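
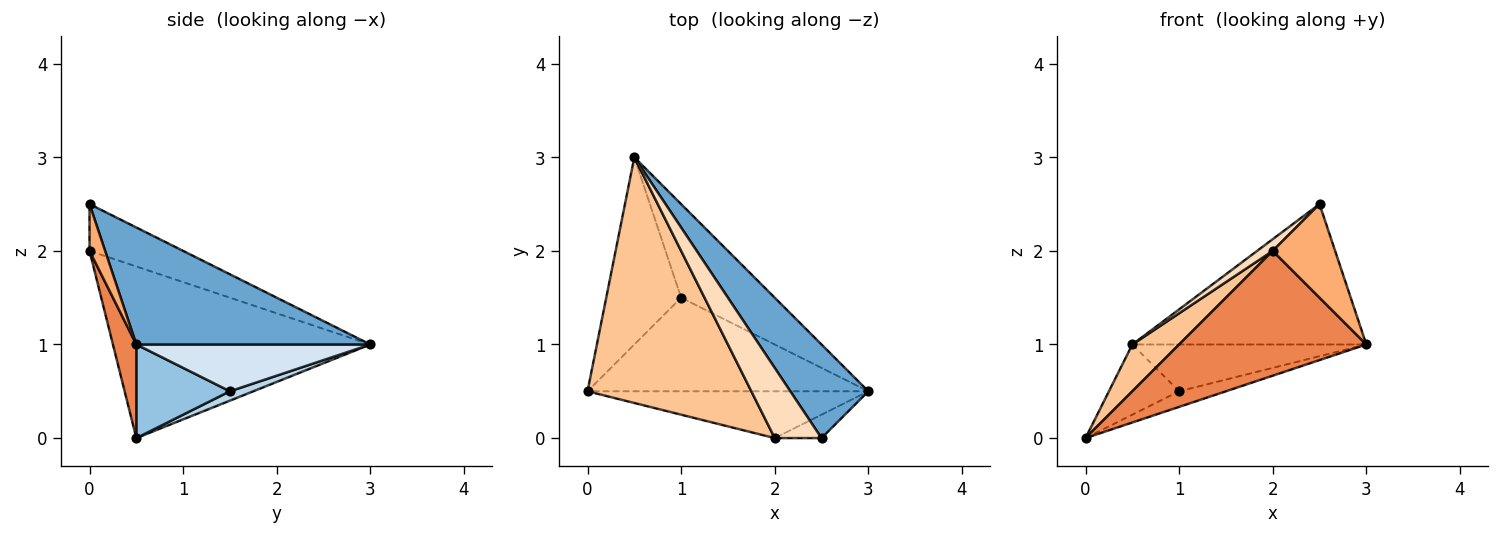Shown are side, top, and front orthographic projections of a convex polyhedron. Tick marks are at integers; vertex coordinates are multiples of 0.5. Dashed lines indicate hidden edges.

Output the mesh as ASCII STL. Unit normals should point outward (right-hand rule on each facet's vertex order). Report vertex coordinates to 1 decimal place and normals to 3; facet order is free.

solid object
 facet normal 0.640 0.640 0.426
  outer loop
   vertex 2.5 0.0 2.5
   vertex 3.0 0.5 1.0
   vertex 0.5 3.0 1.0
  endloop
 endfacet
 facet normal 0.312 0.156 -0.937
  outer loop
   vertex 1.0 1.5 0.5
   vertex 3.0 0.5 1.0
   vertex 0.0 0.5 0.0
  endloop
 endfacet
 facet normal 0.116 0.349 -0.930
  outer loop
   vertex 1.0 1.5 0.5
   vertex 0.0 0.5 0.0
   vertex 0.5 3.0 1.0
  endloop
 endfacet
 facet normal 0.408 0.408 -0.816
  outer loop
   vertex 1.0 1.5 0.5
   vertex 0.5 3.0 1.0
   vertex 3.0 0.5 1.0
  endloop
 endfacet
 facet normal 0.116 -0.930 -0.349
  outer loop
   vertex 2.0 0.0 2.0
   vertex 0.0 0.5 0.0
   vertex 3.0 0.5 1.0
  endloop
 endfacet
 facet normal 0.236 -0.943 -0.236
  outer loop
   vertex 2.0 0.0 2.0
   vertex 3.0 0.5 1.0
   vertex 2.5 0.0 2.5
  endloop
 endfacet
 facet normal -0.717 -0.130 0.685
  outer loop
   vertex 2.0 0.0 2.0
   vertex 0.5 3.0 1.0
   vertex 0.0 0.5 0.0
  endloop
 endfacet
 facet normal -0.702 -0.117 0.702
  outer loop
   vertex 2.0 0.0 2.0
   vertex 2.5 0.0 2.5
   vertex 0.5 3.0 1.0
  endloop
 endfacet
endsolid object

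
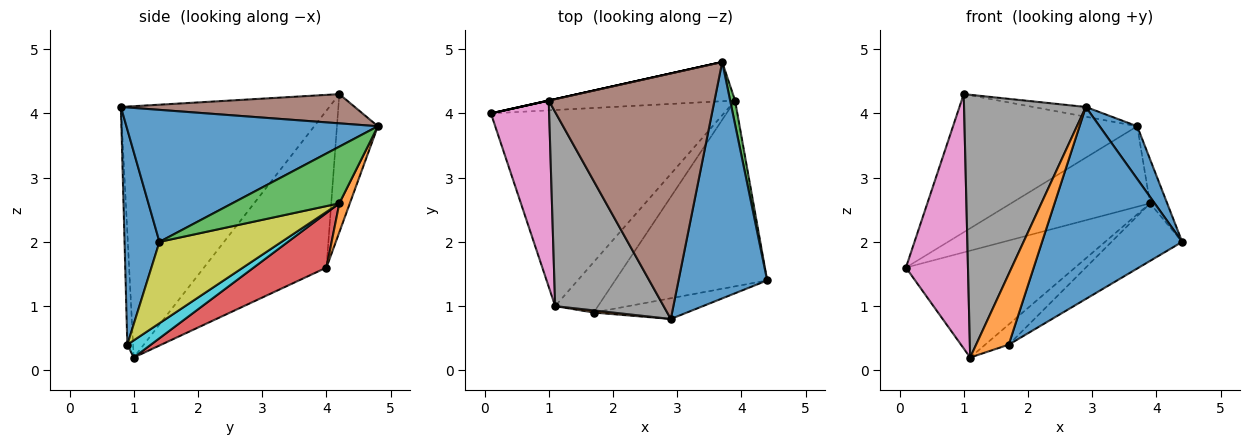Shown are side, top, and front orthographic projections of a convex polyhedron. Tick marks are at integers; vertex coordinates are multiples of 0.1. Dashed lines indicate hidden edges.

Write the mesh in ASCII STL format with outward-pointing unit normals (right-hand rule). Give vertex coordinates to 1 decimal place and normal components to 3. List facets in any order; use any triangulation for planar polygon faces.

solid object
 facet normal 0.824 -0.123 0.553
  outer loop
   vertex 2.9 0.8 4.1
   vertex 4.4 1.4 2.0
   vertex 3.7 4.8 3.8
  endloop
 endfacet
 facet normal 0.068 0.897 -0.437
  outer loop
   vertex 3.9 4.2 2.6
   vertex 0.1 4.0 1.6
   vertex 3.7 4.8 3.8
  endloop
 endfacet
 facet normal 0.984 0.157 0.085
  outer loop
   vertex 3.9 4.2 2.6
   vertex 3.7 4.8 3.8
   vertex 4.4 1.4 2.0
  endloop
 endfacet
 facet normal 0.202 0.469 -0.860
  outer loop
   vertex 3.9 4.2 2.6
   vertex 1.1 1.0 0.2
   vertex 0.1 4.0 1.6
  endloop
 endfacet
 facet normal -0.217 0.976 0.000
  outer loop
   vertex 1.0 4.2 4.3
   vertex 3.7 4.8 3.8
   vertex 0.1 4.0 1.6
  endloop
 endfacet
 facet normal 0.174 0.039 0.984
  outer loop
   vertex 1.0 4.2 4.3
   vertex 2.9 0.8 4.1
   vertex 3.7 4.8 3.8
  endloop
 endfacet
 facet normal -0.847 -0.429 0.314
  outer loop
   vertex 1.0 4.2 4.3
   vertex 0.1 4.0 1.6
   vertex 1.1 1.0 0.2
  endloop
 endfacet
 facet normal -0.809 -0.473 0.349
  outer loop
   vertex 1.0 4.2 4.3
   vertex 1.1 1.0 0.2
   vertex 2.9 0.8 4.1
  endloop
 endfacet
 facet normal 0.455 0.264 -0.850
  outer loop
   vertex 1.7 0.9 0.4
   vertex 3.9 4.2 2.6
   vertex 4.4 1.4 2.0
  endloop
 endfacet
 facet normal 0.348 0.348 -0.870
  outer loop
   vertex 1.7 0.9 0.4
   vertex 1.1 1.0 0.2
   vertex 3.9 4.2 2.6
  endloop
 endfacet
 facet normal 0.240 -0.965 -0.104
  outer loop
   vertex 1.7 0.9 0.4
   vertex 4.4 1.4 2.0
   vertex 2.9 0.8 4.1
  endloop
 endfacet
 facet normal -0.174 -0.984 0.030
  outer loop
   vertex 1.7 0.9 0.4
   vertex 2.9 0.8 4.1
   vertex 1.1 1.0 0.2
  endloop
 endfacet
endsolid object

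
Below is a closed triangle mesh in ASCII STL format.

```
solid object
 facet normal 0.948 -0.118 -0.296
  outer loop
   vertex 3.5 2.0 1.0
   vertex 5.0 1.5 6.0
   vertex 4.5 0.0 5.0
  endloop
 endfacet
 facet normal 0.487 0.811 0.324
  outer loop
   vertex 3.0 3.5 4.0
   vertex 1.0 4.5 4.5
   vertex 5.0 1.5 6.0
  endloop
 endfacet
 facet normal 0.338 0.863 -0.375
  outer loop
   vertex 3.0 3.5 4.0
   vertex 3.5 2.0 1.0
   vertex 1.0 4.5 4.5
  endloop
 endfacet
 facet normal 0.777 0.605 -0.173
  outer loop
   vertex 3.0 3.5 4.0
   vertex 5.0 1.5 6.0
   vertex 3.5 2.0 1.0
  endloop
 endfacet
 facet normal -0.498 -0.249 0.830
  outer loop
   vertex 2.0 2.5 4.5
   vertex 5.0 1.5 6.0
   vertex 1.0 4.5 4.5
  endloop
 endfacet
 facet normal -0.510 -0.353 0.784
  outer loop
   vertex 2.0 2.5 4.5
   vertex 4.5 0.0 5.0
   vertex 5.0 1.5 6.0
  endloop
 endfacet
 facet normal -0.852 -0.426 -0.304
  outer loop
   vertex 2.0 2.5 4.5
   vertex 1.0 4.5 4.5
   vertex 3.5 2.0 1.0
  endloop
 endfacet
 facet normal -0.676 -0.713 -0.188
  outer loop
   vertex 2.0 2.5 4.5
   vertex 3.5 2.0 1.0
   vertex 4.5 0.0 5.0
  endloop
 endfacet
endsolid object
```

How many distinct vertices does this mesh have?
6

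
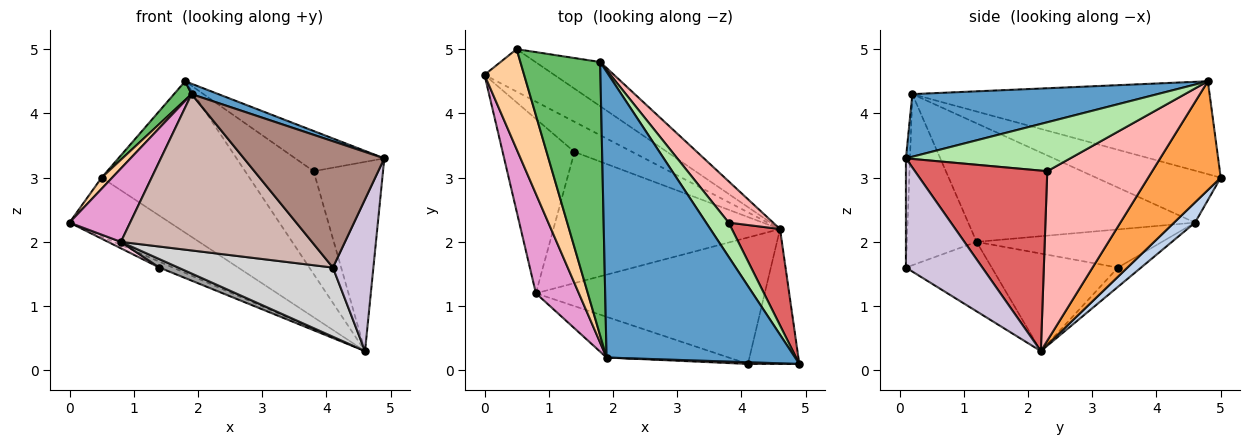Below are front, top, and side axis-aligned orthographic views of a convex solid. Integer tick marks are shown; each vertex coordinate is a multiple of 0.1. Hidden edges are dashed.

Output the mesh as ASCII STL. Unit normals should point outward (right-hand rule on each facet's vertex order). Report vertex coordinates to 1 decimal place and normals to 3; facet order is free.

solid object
 facet normal 0.315 -0.034 0.948
  outer loop
   vertex 1.9 0.2 4.3
   vertex 4.9 0.1 3.3
   vertex 1.8 4.8 4.5
  endloop
 endfacet
 facet normal 0.167 0.800 -0.576
  outer loop
   vertex 0.5 5.0 3.0
   vertex 4.6 2.2 0.3
   vertex 0.0 4.6 2.3
  endloop
 endfacet
 facet normal 0.426 0.868 -0.254
  outer loop
   vertex 0.5 5.0 3.0
   vertex 1.8 4.8 4.5
   vertex 4.6 2.2 0.3
  endloop
 endfacet
 facet normal -0.793 -0.067 0.605
  outer loop
   vertex 0.5 5.0 3.0
   vertex 0.0 4.6 2.3
   vertex 1.9 0.2 4.3
  endloop
 endfacet
 facet normal -0.758 -0.045 0.651
  outer loop
   vertex 0.5 5.0 3.0
   vertex 1.9 0.2 4.3
   vertex 1.8 4.8 4.5
  endloop
 endfacet
 facet normal 0.815 0.442 0.376
  outer loop
   vertex 3.8 2.3 3.1
   vertex 1.8 4.8 4.5
   vertex 4.9 0.1 3.3
  endloop
 endfacet
 facet normal 0.862 0.452 0.230
  outer loop
   vertex 3.8 2.3 3.1
   vertex 4.9 0.1 3.3
   vertex 4.6 2.2 0.3
  endloop
 endfacet
 facet normal 0.818 0.534 0.215
  outer loop
   vertex 3.8 2.3 3.1
   vertex 4.6 2.2 0.3
   vertex 1.8 4.8 4.5
  endloop
 endfacet
 facet normal -0.311 0.181 -0.933
  outer loop
   vertex 1.4 3.4 1.6
   vertex 0.0 4.6 2.3
   vertex 4.6 2.2 0.3
  endloop
 endfacet
 facet normal 0.816 -0.432 -0.384
  outer loop
   vertex 4.1 0.1 1.6
   vertex 4.6 2.2 0.3
   vertex 4.9 0.1 3.3
  endloop
 endfacet
 facet normal -0.029 -0.999 0.014
  outer loop
   vertex 4.1 0.1 1.6
   vertex 4.9 0.1 3.3
   vertex 1.9 0.2 4.3
  endloop
 endfacet
 facet normal -0.333 -0.913 -0.238
  outer loop
   vertex 0.8 1.2 2.0
   vertex 4.1 0.1 1.6
   vertex 1.9 0.2 4.3
  endloop
 endfacet
 facet normal -0.912 -0.244 0.330
  outer loop
   vertex 0.8 1.2 2.0
   vertex 1.9 0.2 4.3
   vertex 0.0 4.6 2.3
  endloop
 endfacet
 facet normal -0.469 -0.033 -0.883
  outer loop
   vertex 0.8 1.2 2.0
   vertex 0.0 4.6 2.3
   vertex 1.4 3.4 1.6
  endloop
 endfacet
 facet normal -0.395 -0.059 -0.917
  outer loop
   vertex 0.8 1.2 2.0
   vertex 1.4 3.4 1.6
   vertex 4.6 2.2 0.3
  endloop
 endfacet
 facet normal -0.257 -0.464 -0.848
  outer loop
   vertex 0.8 1.2 2.0
   vertex 4.6 2.2 0.3
   vertex 4.1 0.1 1.6
  endloop
 endfacet
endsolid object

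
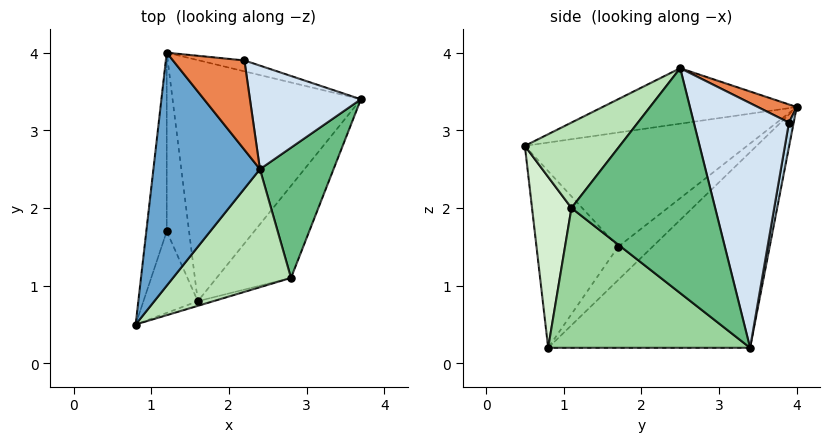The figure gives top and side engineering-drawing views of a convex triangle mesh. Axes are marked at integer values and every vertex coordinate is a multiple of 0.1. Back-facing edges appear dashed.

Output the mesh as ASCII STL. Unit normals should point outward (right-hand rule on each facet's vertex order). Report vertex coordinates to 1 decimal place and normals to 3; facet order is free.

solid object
 facet normal -0.461 -0.074 0.885
  outer loop
   vertex 2.4 2.5 3.8
   vertex 1.2 4.0 3.3
   vertex 0.8 0.5 2.8
  endloop
 endfacet
 facet normal -0.623 0.503 -0.599
  outer loop
   vertex 1.6 0.8 0.2
   vertex 1.2 4.0 3.3
   vertex 3.7 3.4 0.2
  endloop
 endfacet
 facet normal 0.072 0.988 -0.133
  outer loop
   vertex 2.2 3.9 3.1
   vertex 3.7 3.4 0.2
   vertex 1.2 4.0 3.3
  endloop
 endfacet
 facet normal 0.863 0.319 0.391
  outer loop
   vertex 2.2 3.9 3.1
   vertex 2.4 2.5 3.8
   vertex 3.7 3.4 0.2
  endloop
 endfacet
 facet normal 0.218 0.461 0.860
  outer loop
   vertex 2.2 3.9 3.1
   vertex 1.2 4.0 3.3
   vertex 2.4 2.5 3.8
  endloop
 endfacet
 facet normal -0.975 0.136 -0.174
  outer loop
   vertex 1.2 1.7 1.5
   vertex 0.8 0.5 2.8
   vertex 1.2 4.0 3.3
  endloop
 endfacet
 facet normal -0.956 0.000 -0.294
  outer loop
   vertex 1.2 1.7 1.5
   vertex 1.6 0.8 0.2
   vertex 0.8 0.5 2.8
  endloop
 endfacet
 facet normal -0.761 0.400 -0.511
  outer loop
   vertex 1.2 1.7 1.5
   vertex 1.2 4.0 3.3
   vertex 1.6 0.8 0.2
  endloop
 endfacet
 facet normal 0.943 -0.127 0.309
  outer loop
   vertex 2.8 1.1 2.0
   vertex 3.7 3.4 0.2
   vertex 2.4 2.5 3.8
  endloop
 endfacet
 facet normal 0.719 -0.581 -0.382
  outer loop
   vertex 2.8 1.1 2.0
   vertex 1.6 0.8 0.2
   vertex 3.7 3.4 0.2
  endloop
 endfacet
 facet normal 0.441 -0.658 0.610
  outer loop
   vertex 2.8 1.1 2.0
   vertex 2.4 2.5 3.8
   vertex 0.8 0.5 2.8
  endloop
 endfacet
 facet normal 0.278 -0.960 -0.025
  outer loop
   vertex 2.8 1.1 2.0
   vertex 0.8 0.5 2.8
   vertex 1.6 0.8 0.2
  endloop
 endfacet
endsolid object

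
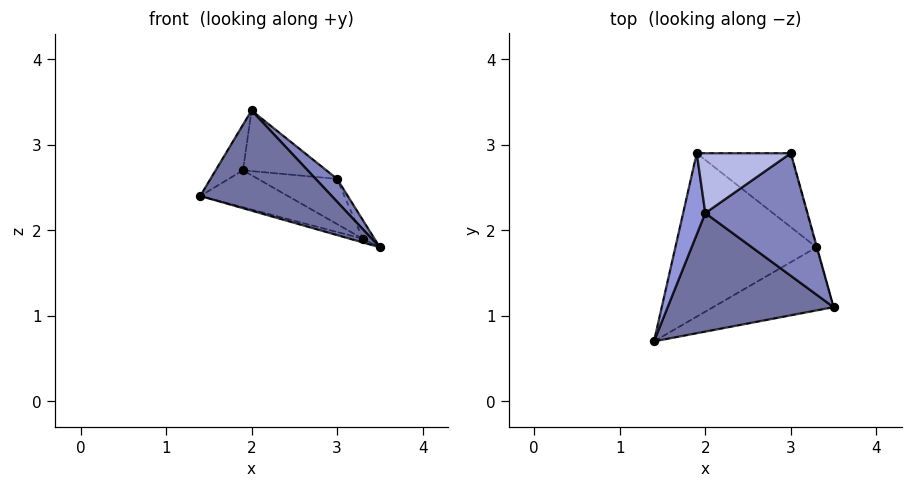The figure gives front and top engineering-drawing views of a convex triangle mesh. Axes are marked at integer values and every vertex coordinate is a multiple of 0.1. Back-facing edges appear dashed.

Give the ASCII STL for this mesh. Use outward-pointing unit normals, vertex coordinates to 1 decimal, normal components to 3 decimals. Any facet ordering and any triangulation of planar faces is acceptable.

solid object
 facet normal 0.323 -0.611 0.723
  outer loop
   vertex 2.0 2.2 3.4
   vertex 1.4 0.7 2.4
   vertex 3.5 1.1 1.8
  endloop
 endfacet
 facet normal 0.675 -0.135 0.725
  outer loop
   vertex 2.0 2.2 3.4
   vertex 3.5 1.1 1.8
   vertex 3.0 2.9 2.6
  endloop
 endfacet
 facet normal -0.937 0.171 0.305
  outer loop
   vertex 1.9 2.9 2.7
   vertex 1.4 0.7 2.4
   vertex 2.0 2.2 3.4
  endloop
 endfacet
 facet normal 0.064 0.710 0.701
  outer loop
   vertex 1.9 2.9 2.7
   vertex 2.0 2.2 3.4
   vertex 3.0 2.9 2.6
  endloop
 endfacet
 facet normal 0.960 0.278 -0.025
  outer loop
   vertex 3.3 1.8 1.9
   vertex 3.0 2.9 2.6
   vertex 3.5 1.1 1.8
  endloop
 endfacet
 facet normal -0.077 0.520 -0.851
  outer loop
   vertex 3.3 1.8 1.9
   vertex 1.9 2.9 2.7
   vertex 3.0 2.9 2.6
  endloop
 endfacet
 facet normal -0.284 0.056 -0.957
  outer loop
   vertex 3.3 1.8 1.9
   vertex 3.5 1.1 1.8
   vertex 1.4 0.7 2.4
  endloop
 endfacet
 facet normal -0.359 0.206 -0.911
  outer loop
   vertex 3.3 1.8 1.9
   vertex 1.4 0.7 2.4
   vertex 1.9 2.9 2.7
  endloop
 endfacet
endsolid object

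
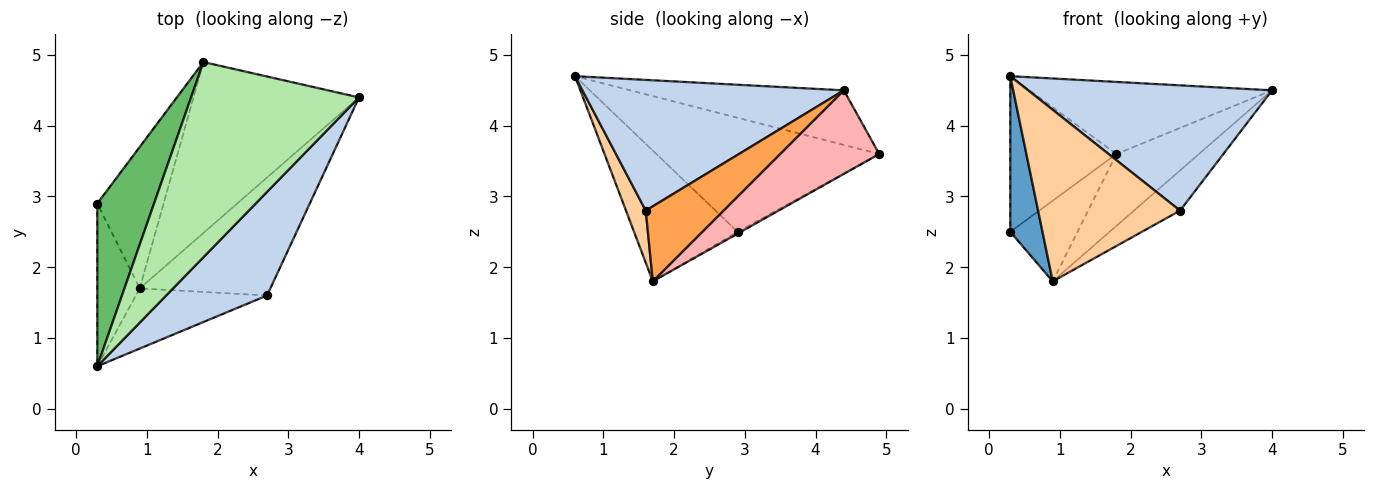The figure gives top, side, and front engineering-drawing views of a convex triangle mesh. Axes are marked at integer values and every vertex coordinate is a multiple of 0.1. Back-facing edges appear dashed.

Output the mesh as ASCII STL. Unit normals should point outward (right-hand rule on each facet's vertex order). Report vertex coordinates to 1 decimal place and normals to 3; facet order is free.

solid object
 facet normal -0.912 -0.283 -0.296
  outer loop
   vertex 0.9 1.7 1.8
   vertex 0.3 0.6 4.7
   vertex 0.3 2.9 2.5
  endloop
 endfacet
 facet normal 0.637 -0.594 0.492
  outer loop
   vertex 2.7 1.6 2.8
   vertex 4.0 4.4 4.5
   vertex 0.3 0.6 4.7
  endloop
 endfacet
 facet normal 0.478 0.283 -0.832
  outer loop
   vertex 2.7 1.6 2.8
   vertex 0.9 1.7 1.8
   vertex 4.0 4.4 4.5
  endloop
 endfacet
 facet normal 0.130 -0.936 -0.328
  outer loop
   vertex 2.7 1.6 2.8
   vertex 0.3 0.6 4.7
   vertex 0.9 1.7 1.8
  endloop
 endfacet
 facet normal -0.823 0.392 0.410
  outer loop
   vertex 1.8 4.9 3.6
   vertex 0.3 2.9 2.5
   vertex 0.3 0.6 4.7
  endloop
 endfacet
 facet normal -0.292 0.331 0.897
  outer loop
   vertex 1.8 4.9 3.6
   vertex 0.3 0.6 4.7
   vertex 4.0 4.4 4.5
  endloop
 endfacet
 facet normal -0.023 0.495 -0.869
  outer loop
   vertex 1.8 4.9 3.6
   vertex 0.9 1.7 1.8
   vertex 0.3 2.9 2.5
  endloop
 endfacet
 facet normal 0.422 0.351 -0.836
  outer loop
   vertex 1.8 4.9 3.6
   vertex 4.0 4.4 4.5
   vertex 0.9 1.7 1.8
  endloop
 endfacet
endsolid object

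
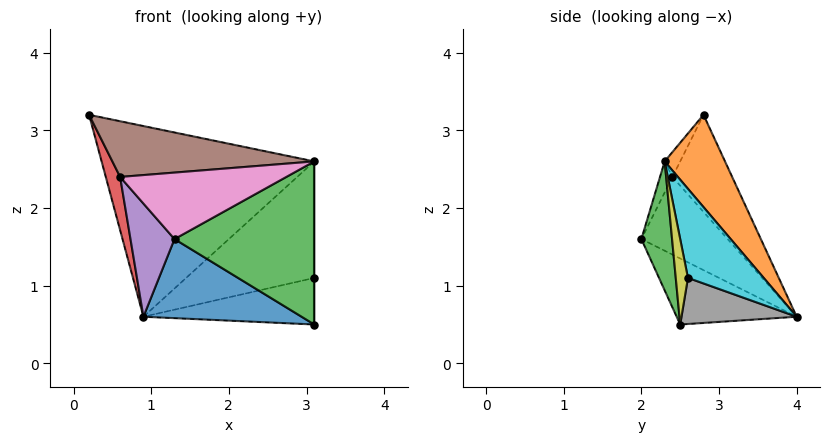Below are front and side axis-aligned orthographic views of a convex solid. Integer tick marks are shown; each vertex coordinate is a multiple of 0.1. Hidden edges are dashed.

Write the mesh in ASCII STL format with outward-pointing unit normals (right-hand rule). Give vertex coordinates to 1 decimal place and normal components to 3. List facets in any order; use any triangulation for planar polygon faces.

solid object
 facet normal -0.360 -0.474 -0.804
  outer loop
   vertex 1.3 2.0 1.6
   vertex 0.9 4.0 0.6
   vertex 3.1 2.5 0.5
  endloop
 endfacet
 facet normal 0.242 0.854 0.460
  outer loop
   vertex 3.1 2.3 2.6
   vertex 0.9 4.0 0.6
   vertex 0.2 2.8 3.2
  endloop
 endfacet
 facet normal 0.214 -0.973 -0.093
  outer loop
   vertex 3.1 2.3 2.6
   vertex 1.3 2.0 1.6
   vertex 3.1 2.5 0.5
  endloop
 endfacet
 facet normal -0.912 -0.219 -0.347
  outer loop
   vertex 0.6 2.4 2.4
   vertex 0.2 2.8 3.2
   vertex 0.9 4.0 0.6
  endloop
 endfacet
 facet normal -0.780 -0.398 -0.483
  outer loop
   vertex 0.6 2.4 2.4
   vertex 0.9 4.0 0.6
   vertex 1.3 2.0 1.6
  endloop
 endfacet
 facet normal -0.070 -0.906 0.418
  outer loop
   vertex 0.6 2.4 2.4
   vertex 3.1 2.3 2.6
   vertex 0.2 2.8 3.2
  endloop
 endfacet
 facet normal -0.068 -0.915 0.398
  outer loop
   vertex 0.6 2.4 2.4
   vertex 1.3 2.0 1.6
   vertex 3.1 2.3 2.6
  endloop
 endfacet
 facet normal 0.554 0.821 -0.137
  outer loop
   vertex 3.1 2.6 1.1
   vertex 3.1 2.5 0.5
   vertex 0.9 4.0 0.6
  endloop
 endfacet
 facet normal 1.000 0.000 0.000
  outer loop
   vertex 3.1 2.6 1.1
   vertex 3.1 2.3 2.6
   vertex 3.1 2.5 0.5
  endloop
 endfacet
 facet normal 0.501 0.848 0.170
  outer loop
   vertex 3.1 2.6 1.1
   vertex 0.9 4.0 0.6
   vertex 3.1 2.3 2.6
  endloop
 endfacet
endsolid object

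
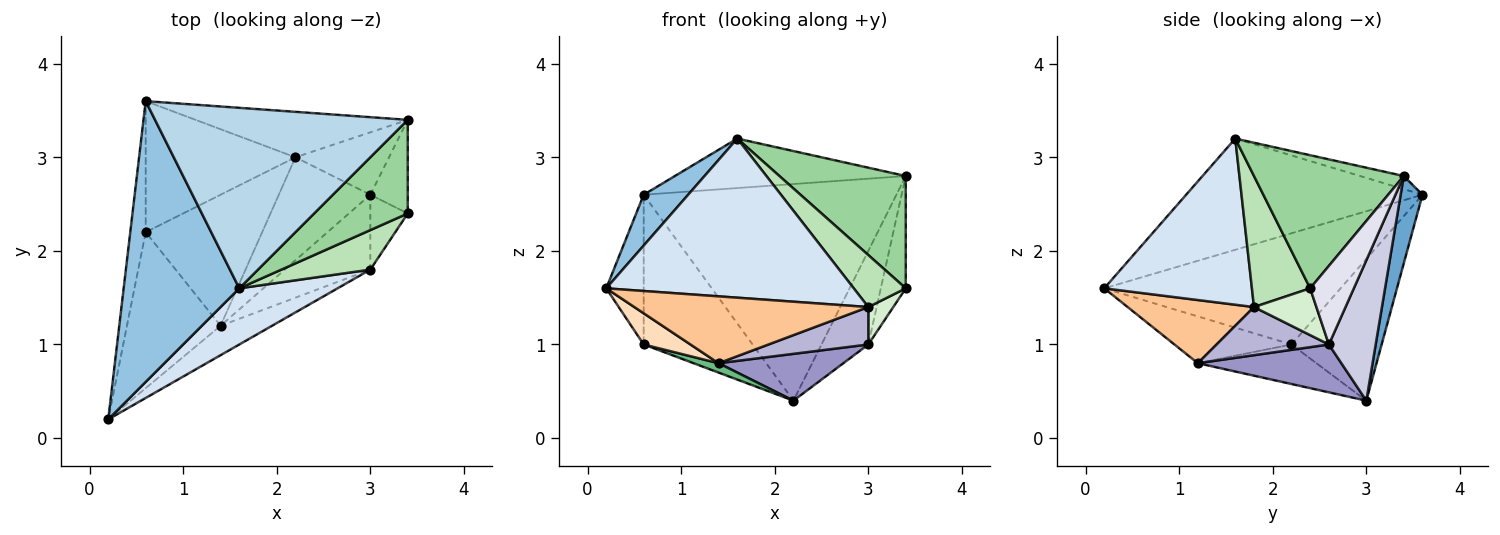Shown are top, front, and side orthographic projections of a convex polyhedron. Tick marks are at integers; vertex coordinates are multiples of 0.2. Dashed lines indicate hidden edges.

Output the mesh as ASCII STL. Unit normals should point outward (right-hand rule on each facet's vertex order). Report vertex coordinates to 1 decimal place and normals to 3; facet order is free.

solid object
 facet normal 0.084 0.975 -0.205
  outer loop
   vertex 2.2 3.0 0.4
   vertex 0.6 3.6 2.6
   vertex 3.4 3.4 2.8
  endloop
 endfacet
 facet normal -0.687 -0.129 0.715
  outer loop
   vertex 1.6 1.6 3.2
   vertex 0.6 3.6 2.6
   vertex 0.2 0.2 1.6
  endloop
 endfacet
 facet normal -0.050 0.264 0.963
  outer loop
   vertex 1.6 1.6 3.2
   vertex 3.4 3.4 2.8
   vertex 0.6 3.6 2.6
  endloop
 endfacet
 facet normal 0.490 -0.822 0.290
  outer loop
   vertex 1.6 1.6 3.2
   vertex 0.2 0.2 1.6
   vertex 3.0 1.8 1.4
  endloop
 endfacet
 facet normal -0.979 0.155 -0.136
  outer loop
   vertex 0.6 2.2 1.0
   vertex 0.2 0.2 1.6
   vertex 0.6 3.6 2.6
  endloop
 endfacet
 facet normal -0.529 0.639 -0.559
  outer loop
   vertex 0.6 2.2 1.0
   vertex 0.6 3.6 2.6
   vertex 2.2 3.0 0.4
  endloop
 endfacet
 facet normal 0.443 -0.821 -0.361
  outer loop
   vertex 1.4 1.2 0.8
   vertex 3.0 1.8 1.4
   vertex 0.2 0.2 1.6
  endloop
 endfacet
 facet normal -0.440 -0.176 -0.880
  outer loop
   vertex 1.4 1.2 0.8
   vertex 0.2 0.2 1.6
   vertex 0.6 2.2 1.0
  endloop
 endfacet
 facet normal -0.321 -0.067 -0.945
  outer loop
   vertex 1.4 1.2 0.8
   vertex 0.6 2.2 1.0
   vertex 2.2 3.0 0.4
  endloop
 endfacet
 facet normal 0.673 -0.568 0.473
  outer loop
   vertex 3.4 2.4 1.6
   vertex 3.4 3.4 2.8
   vertex 1.6 1.6 3.2
  endloop
 endfacet
 facet normal 0.666 -0.594 0.452
  outer loop
   vertex 3.4 2.4 1.6
   vertex 1.6 1.6 3.2
   vertex 3.0 1.8 1.4
  endloop
 endfacet
 facet normal 0.745 -0.298 -0.596
  outer loop
   vertex 3.0 2.6 1.0
   vertex 3.4 2.4 1.6
   vertex 3.0 1.8 1.4
  endloop
 endfacet
 facet normal 0.430 -0.374 -0.822
  outer loop
   vertex 3.0 2.6 1.0
   vertex 1.4 1.2 0.8
   vertex 2.2 3.0 0.4
  endloop
 endfacet
 facet normal 0.449 -0.400 -0.799
  outer loop
   vertex 3.0 2.6 1.0
   vertex 3.0 1.8 1.4
   vertex 1.4 1.2 0.8
  endloop
 endfacet
 facet normal 0.640 0.640 -0.426
  outer loop
   vertex 3.0 2.6 1.0
   vertex 2.2 3.0 0.4
   vertex 3.4 3.4 2.8
  endloop
 endfacet
 facet normal 0.802 0.458 -0.382
  outer loop
   vertex 3.0 2.6 1.0
   vertex 3.4 3.4 2.8
   vertex 3.4 2.4 1.6
  endloop
 endfacet
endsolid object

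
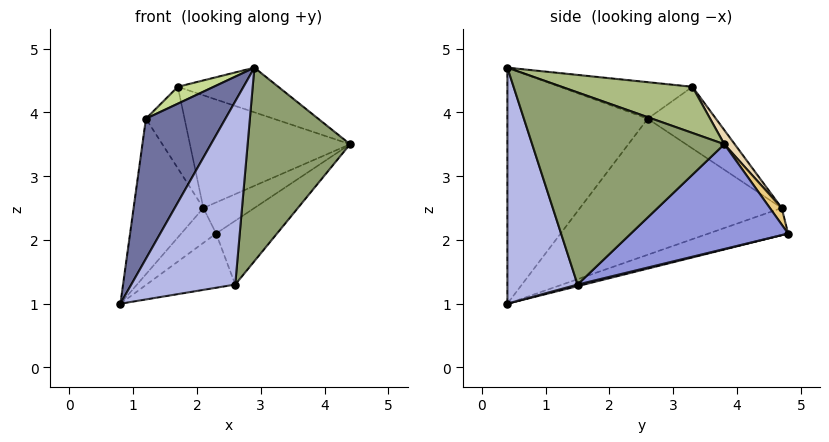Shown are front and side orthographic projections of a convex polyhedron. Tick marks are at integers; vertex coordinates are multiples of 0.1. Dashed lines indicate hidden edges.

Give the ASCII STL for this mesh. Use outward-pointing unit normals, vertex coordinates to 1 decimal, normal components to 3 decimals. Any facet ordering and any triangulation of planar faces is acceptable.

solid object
 facet normal -0.780 -0.442 0.443
  outer loop
   vertex 1.2 2.6 3.9
   vertex 0.8 0.4 1.0
   vertex 2.9 0.4 4.7
  endloop
 endfacet
 facet normal 0.017 0.237 -0.971
  outer loop
   vertex 2.6 1.5 1.3
   vertex 0.8 0.4 1.0
   vertex 2.3 4.8 2.1
  endloop
 endfacet
 facet normal 0.615 0.238 -0.752
  outer loop
   vertex 2.6 1.5 1.3
   vertex 2.3 4.8 2.1
   vertex 4.4 3.8 3.5
  endloop
 endfacet
 facet normal 0.533 -0.790 -0.303
  outer loop
   vertex 2.6 1.5 1.3
   vertex 2.9 0.4 4.7
   vertex 0.8 0.4 1.0
  endloop
 endfacet
 facet normal 0.860 -0.459 -0.224
  outer loop
   vertex 2.6 1.5 1.3
   vertex 4.4 3.8 3.5
   vertex 2.9 0.4 4.7
  endloop
 endfacet
 facet normal 0.274 0.210 0.938
  outer loop
   vertex 1.7 3.3 4.4
   vertex 2.9 0.4 4.7
   vertex 4.4 3.8 3.5
  endloop
 endfacet
 facet normal -0.580 -0.157 0.800
  outer loop
   vertex 1.7 3.3 4.4
   vertex 1.2 2.6 3.9
   vertex 2.9 0.4 4.7
  endloop
 endfacet
 facet normal -0.856 0.485 0.177
  outer loop
   vertex 2.1 4.7 2.5
   vertex 1.2 2.6 3.9
   vertex 1.7 3.3 4.4
  endloop
 endfacet
 facet normal -0.862 0.378 -0.337
  outer loop
   vertex 2.1 4.7 2.5
   vertex 2.3 4.8 2.1
   vertex 0.8 0.4 1.0
  endloop
 endfacet
 facet normal -0.939 0.324 -0.117
  outer loop
   vertex 2.1 4.7 2.5
   vertex 0.8 0.4 1.0
   vertex 1.2 2.6 3.9
  endloop
 endfacet
 facet normal 0.213 0.918 0.336
  outer loop
   vertex 2.1 4.7 2.5
   vertex 4.4 3.8 3.5
   vertex 2.3 4.8 2.1
  endloop
 endfacet
 facet normal 0.052 0.799 0.599
  outer loop
   vertex 2.1 4.7 2.5
   vertex 1.7 3.3 4.4
   vertex 4.4 3.8 3.5
  endloop
 endfacet
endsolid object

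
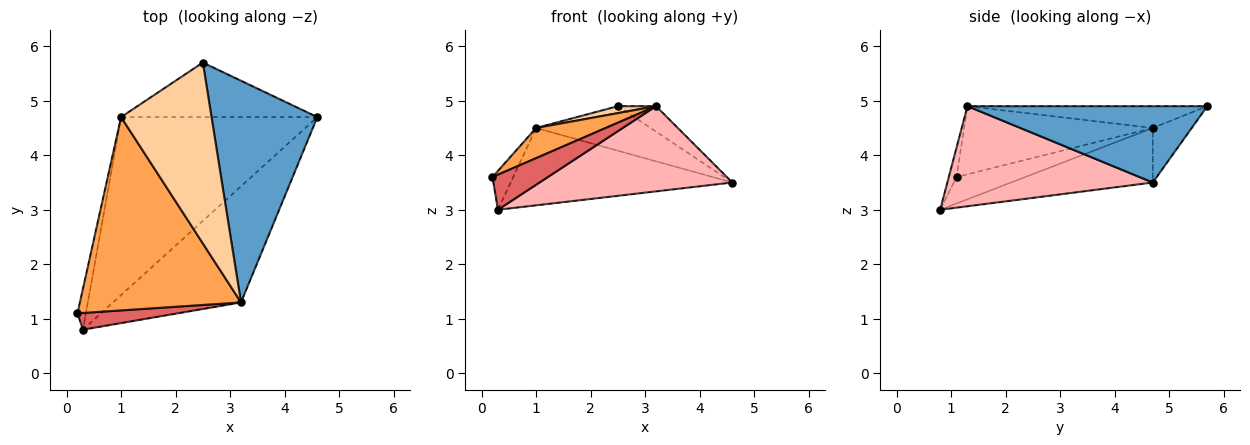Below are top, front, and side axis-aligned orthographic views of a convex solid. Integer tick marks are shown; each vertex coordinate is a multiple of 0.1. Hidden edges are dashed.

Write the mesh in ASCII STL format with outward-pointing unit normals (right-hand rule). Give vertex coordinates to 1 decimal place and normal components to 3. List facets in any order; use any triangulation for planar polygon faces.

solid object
 facet normal 0.582 0.093 0.808
  outer loop
   vertex 3.2 1.3 4.9
   vertex 4.6 4.7 3.5
   vertex 2.5 5.7 4.9
  endloop
 endfacet
 facet normal -0.210 0.618 -0.757
  outer loop
   vertex 1.0 4.7 4.5
   vertex 2.5 5.7 4.9
   vertex 4.6 4.7 3.5
  endloop
 endfacet
 facet normal -0.386 -0.142 0.912
  outer loop
   vertex 1.0 4.7 4.5
   vertex 0.2 1.1 3.6
   vertex 3.2 1.3 4.9
  endloop
 endfacet
 facet normal -0.234 -0.037 0.971
  outer loop
   vertex 1.0 4.7 4.5
   vertex 3.2 1.3 4.9
   vertex 2.5 5.7 4.9
  endloop
 endfacet
 facet normal -0.916 0.276 -0.291
  outer loop
   vertex 0.3 0.8 3.0
   vertex 0.2 1.1 3.6
   vertex 1.0 4.7 4.5
  endloop
 endfacet
 facet normal -0.247 0.386 -0.889
  outer loop
   vertex 0.3 0.8 3.0
   vertex 1.0 4.7 4.5
   vertex 4.6 4.7 3.5
  endloop
 endfacet
 facet normal -0.125 -0.896 0.427
  outer loop
   vertex 0.3 0.8 3.0
   vertex 3.2 1.3 4.9
   vertex 0.2 1.1 3.6
  endloop
 endfacet
 facet normal 0.533 -0.500 -0.682
  outer loop
   vertex 0.3 0.8 3.0
   vertex 4.6 4.7 3.5
   vertex 3.2 1.3 4.9
  endloop
 endfacet
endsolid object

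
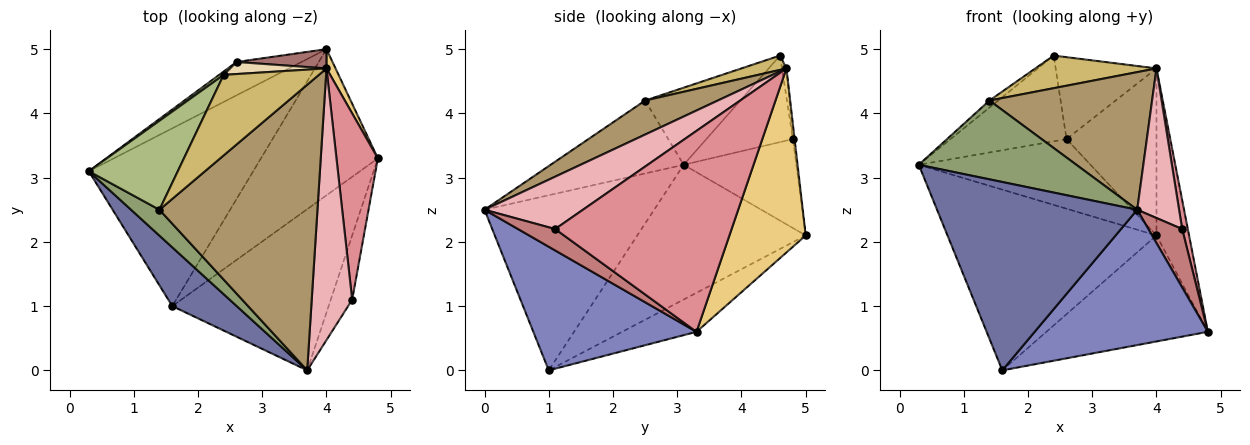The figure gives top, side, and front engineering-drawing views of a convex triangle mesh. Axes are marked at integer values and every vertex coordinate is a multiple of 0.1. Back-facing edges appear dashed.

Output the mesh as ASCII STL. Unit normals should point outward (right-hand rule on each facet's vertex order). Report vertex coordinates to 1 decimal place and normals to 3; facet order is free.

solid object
 facet normal -0.629 -0.742 0.232
  outer loop
   vertex 1.6 1.0 0.0
   vertex 3.7 0.0 2.5
   vertex 0.3 3.1 3.2
  endloop
 endfacet
 facet normal 0.518 -0.550 -0.655
  outer loop
   vertex 1.6 1.0 0.0
   vertex 4.8 3.3 0.6
   vertex 3.7 0.0 2.5
  endloop
 endfacet
 facet normal -0.498 0.618 -0.608
  outer loop
   vertex 4.0 5.0 2.1
   vertex 1.6 1.0 0.0
   vertex 0.3 3.1 3.2
  endloop
 endfacet
 facet normal -0.261 0.567 -0.781
  outer loop
   vertex 4.0 5.0 2.1
   vertex 4.8 3.3 0.6
   vertex 1.6 1.0 0.0
  endloop
 endfacet
 facet normal -0.626 -0.741 0.243
  outer loop
   vertex 1.4 2.5 4.2
   vertex 0.3 3.1 3.2
   vertex 3.7 0.0 2.5
  endloop
 endfacet
 facet normal -0.653 0.060 0.755
  outer loop
   vertex 1.4 2.5 4.2
   vertex 2.4 4.6 4.9
   vertex 0.3 3.1 3.2
  endloop
 endfacet
 facet normal -0.598 0.801 0.031
  outer loop
   vertex 2.6 4.8 3.6
   vertex 0.3 3.1 3.2
   vertex 2.4 4.6 4.9
  endloop
 endfacet
 facet normal -0.509 0.776 -0.372
  outer loop
   vertex 2.6 4.8 3.6
   vertex 4.0 5.0 2.1
   vertex 0.3 3.1 3.2
  endloop
 endfacet
 facet normal 0.190 -0.426 0.884
  outer loop
   vertex 4.0 4.7 4.7
   vertex 1.4 2.5 4.2
   vertex 3.7 0.0 2.5
  endloop
 endfacet
 facet normal 0.138 -0.372 0.918
  outer loop
   vertex 4.0 4.7 4.7
   vertex 2.4 4.6 4.9
   vertex 1.4 2.5 4.2
  endloop
 endfacet
 facet normal 0.919 0.392 0.045
  outer loop
   vertex 4.0 4.7 4.7
   vertex 4.8 3.3 0.6
   vertex 4.0 5.0 2.1
  endloop
 endfacet
 facet normal -0.044 0.988 0.145
  outer loop
   vertex 4.0 4.7 4.7
   vertex 2.6 4.8 3.6
   vertex 2.4 4.6 4.9
  endloop
 endfacet
 facet normal -0.019 0.993 0.115
  outer loop
   vertex 4.0 4.7 4.7
   vertex 4.0 5.0 2.1
   vertex 2.6 4.8 3.6
  endloop
 endfacet
 facet normal 0.595 -0.541 -0.595
  outer loop
   vertex 4.4 1.1 2.2
   vertex 3.7 0.0 2.5
   vertex 4.8 3.3 0.6
  endloop
 endfacet
 facet normal 0.979 -0.031 0.202
  outer loop
   vertex 4.4 1.1 2.2
   vertex 4.8 3.3 0.6
   vertex 4.0 4.7 4.7
  endloop
 endfacet
 facet normal 0.750 -0.319 0.580
  outer loop
   vertex 4.4 1.1 2.2
   vertex 4.0 4.7 4.7
   vertex 3.7 0.0 2.5
  endloop
 endfacet
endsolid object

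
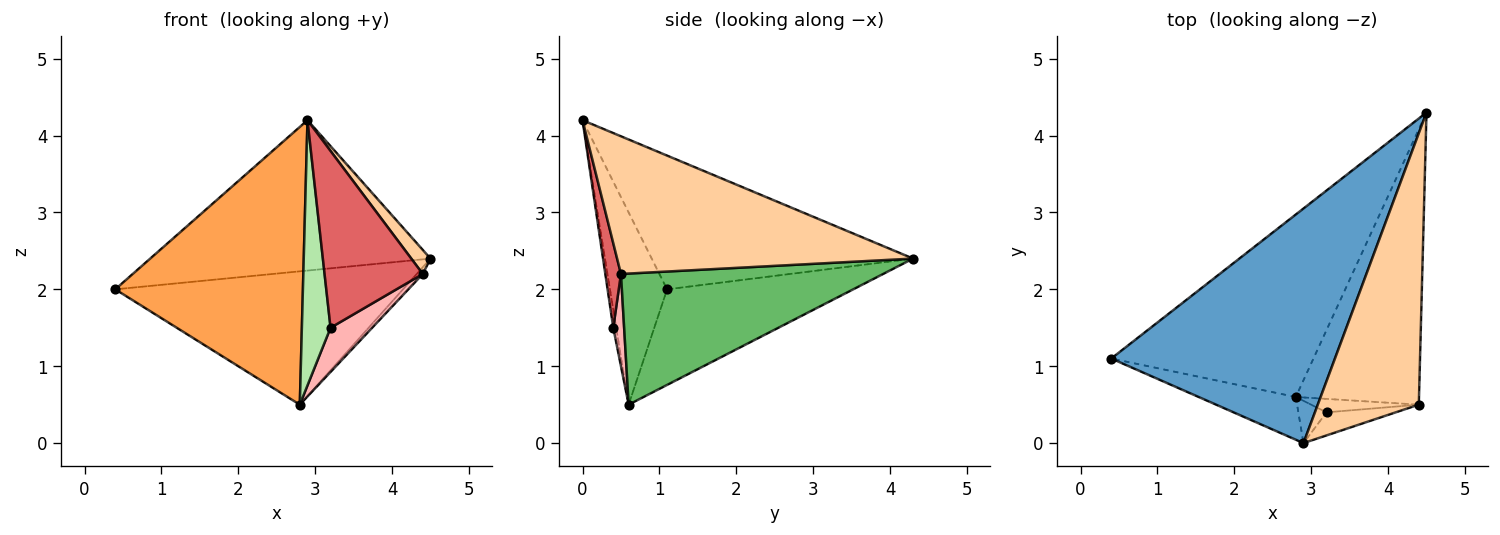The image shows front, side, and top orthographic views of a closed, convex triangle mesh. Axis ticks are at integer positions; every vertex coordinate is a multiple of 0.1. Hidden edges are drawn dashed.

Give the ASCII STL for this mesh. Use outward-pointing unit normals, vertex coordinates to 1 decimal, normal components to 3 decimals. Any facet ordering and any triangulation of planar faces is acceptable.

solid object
 facet normal -0.450 0.482 0.752
  outer loop
   vertex 2.9 0.0 4.2
   vertex 4.5 4.3 2.4
   vertex 0.4 1.1 2.0
  endloop
 endfacet
 facet normal -0.357 0.551 -0.754
  outer loop
   vertex 2.8 0.6 0.5
   vertex 0.4 1.1 2.0
   vertex 4.5 4.3 2.4
  endloop
 endfacet
 facet normal -0.288 -0.946 -0.146
  outer loop
   vertex 2.8 0.6 0.5
   vertex 2.9 0.0 4.2
   vertex 0.4 1.1 2.0
  endloop
 endfacet
 facet normal 0.805 -0.052 0.591
  outer loop
   vertex 4.4 0.5 2.2
   vertex 4.5 4.3 2.4
   vertex 2.9 0.0 4.2
  endloop
 endfacet
 facet normal 0.729 0.017 -0.685
  outer loop
   vertex 4.4 0.5 2.2
   vertex 2.8 0.6 0.5
   vertex 4.5 4.3 2.4
  endloop
 endfacet
 facet normal -0.100 -0.983 -0.157
  outer loop
   vertex 3.2 0.4 1.5
   vertex 2.9 0.0 4.2
   vertex 2.8 0.6 0.5
  endloop
 endfacet
 facet normal 0.156 -0.979 -0.128
  outer loop
   vertex 3.2 0.4 1.5
   vertex 4.4 0.5 2.2
   vertex 2.9 0.0 4.2
  endloop
 endfacet
 facet normal 0.242 -0.928 -0.282
  outer loop
   vertex 3.2 0.4 1.5
   vertex 2.8 0.6 0.5
   vertex 4.4 0.5 2.2
  endloop
 endfacet
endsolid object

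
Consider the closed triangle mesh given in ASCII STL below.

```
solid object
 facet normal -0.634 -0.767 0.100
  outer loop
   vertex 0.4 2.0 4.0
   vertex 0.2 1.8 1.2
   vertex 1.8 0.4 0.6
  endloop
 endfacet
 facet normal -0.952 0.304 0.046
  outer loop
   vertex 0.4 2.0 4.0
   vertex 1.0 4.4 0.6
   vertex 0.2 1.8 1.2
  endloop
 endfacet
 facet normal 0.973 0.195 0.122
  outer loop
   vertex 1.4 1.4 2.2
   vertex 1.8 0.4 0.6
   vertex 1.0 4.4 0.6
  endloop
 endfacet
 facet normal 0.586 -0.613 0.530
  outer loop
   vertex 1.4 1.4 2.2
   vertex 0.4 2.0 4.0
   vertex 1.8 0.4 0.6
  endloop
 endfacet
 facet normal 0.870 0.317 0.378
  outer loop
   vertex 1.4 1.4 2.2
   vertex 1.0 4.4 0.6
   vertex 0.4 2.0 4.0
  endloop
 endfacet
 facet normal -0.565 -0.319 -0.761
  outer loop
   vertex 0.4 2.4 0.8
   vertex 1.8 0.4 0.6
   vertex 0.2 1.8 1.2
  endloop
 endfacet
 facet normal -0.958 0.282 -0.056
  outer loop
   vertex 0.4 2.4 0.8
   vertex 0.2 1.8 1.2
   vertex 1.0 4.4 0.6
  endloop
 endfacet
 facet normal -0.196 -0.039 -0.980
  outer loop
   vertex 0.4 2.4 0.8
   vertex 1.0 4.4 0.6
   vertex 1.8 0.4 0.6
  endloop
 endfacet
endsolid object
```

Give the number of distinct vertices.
6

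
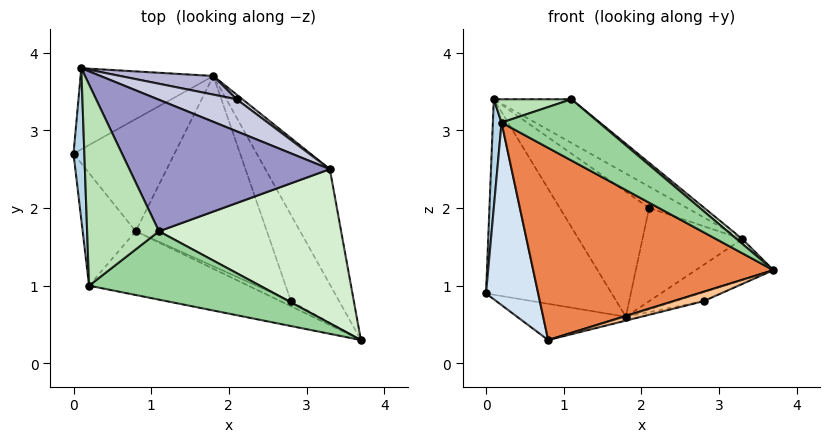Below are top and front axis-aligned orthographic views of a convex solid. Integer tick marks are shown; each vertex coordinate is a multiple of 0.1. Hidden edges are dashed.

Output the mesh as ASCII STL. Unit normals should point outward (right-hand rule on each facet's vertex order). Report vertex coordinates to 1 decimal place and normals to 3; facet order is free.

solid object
 facet normal -0.500 0.800 -0.332
  outer loop
   vertex 1.8 3.7 0.6
   vertex 0.0 2.7 0.9
   vertex 0.1 3.8 3.4
  endloop
 endfacet
 facet normal -0.313 0.292 -0.904
  outer loop
   vertex 1.8 3.7 0.6
   vertex 0.8 1.7 0.3
   vertex 0.0 2.7 0.9
  endloop
 endfacet
 facet normal -0.997 -0.042 0.058
  outer loop
   vertex 0.2 1.0 3.1
   vertex 0.1 3.8 3.4
   vertex 0.0 2.7 0.9
  endloop
 endfacet
 facet normal -0.825 -0.481 -0.297
  outer loop
   vertex 0.2 1.0 3.1
   vertex 0.0 2.7 0.9
   vertex 0.8 1.7 0.3
  endloop
 endfacet
 facet normal -0.339 -0.893 -0.296
  outer loop
   vertex 0.2 1.0 3.1
   vertex 0.8 1.7 0.3
   vertex 3.7 0.3 1.2
  endloop
 endfacet
 facet normal 0.667 0.249 -0.702
  outer loop
   vertex 3.3 2.5 1.6
   vertex 3.7 0.3 1.2
   vertex 1.8 3.7 0.6
  endloop
 endfacet
 facet normal -0.266 -0.847 -0.460
  outer loop
   vertex 2.8 0.8 0.8
   vertex 3.7 0.3 1.2
   vertex 0.8 1.7 0.3
  endloop
 endfacet
 facet normal 0.447 0.093 -0.890
  outer loop
   vertex 2.8 0.8 0.8
   vertex 1.8 3.7 0.6
   vertex 3.7 0.3 1.2
  endloop
 endfacet
 facet normal 0.251 0.020 -0.968
  outer loop
   vertex 2.8 0.8 0.8
   vertex 0.8 1.7 0.3
   vertex 1.8 3.7 0.6
  endloop
 endfacet
 facet normal 0.261 -0.644 0.719
  outer loop
   vertex 1.1 1.7 3.4
   vertex 0.2 1.0 3.1
   vertex 3.7 0.3 1.2
  endloop
 endfacet
 facet normal -0.235 -0.112 0.966
  outer loop
   vertex 1.1 1.7 3.4
   vertex 0.1 3.8 3.4
   vertex 0.2 1.0 3.1
  endloop
 endfacet
 facet normal 0.638 -0.024 0.769
  outer loop
   vertex 1.1 1.7 3.4
   vertex 3.7 0.3 1.2
   vertex 3.3 2.5 1.6
  endloop
 endfacet
 facet normal 0.552 0.263 0.791
  outer loop
   vertex 1.1 1.7 3.4
   vertex 3.3 2.5 1.6
   vertex 0.1 3.8 3.4
  endloop
 endfacet
 facet normal 0.288 0.947 0.141
  outer loop
   vertex 2.1 3.4 2.0
   vertex 1.8 3.7 0.6
   vertex 0.1 3.8 3.4
  endloop
 endfacet
 facet normal 0.570 0.456 0.684
  outer loop
   vertex 2.1 3.4 2.0
   vertex 0.1 3.8 3.4
   vertex 3.3 2.5 1.6
  endloop
 endfacet
 facet normal 0.608 0.793 0.040
  outer loop
   vertex 2.1 3.4 2.0
   vertex 3.3 2.5 1.6
   vertex 1.8 3.7 0.6
  endloop
 endfacet
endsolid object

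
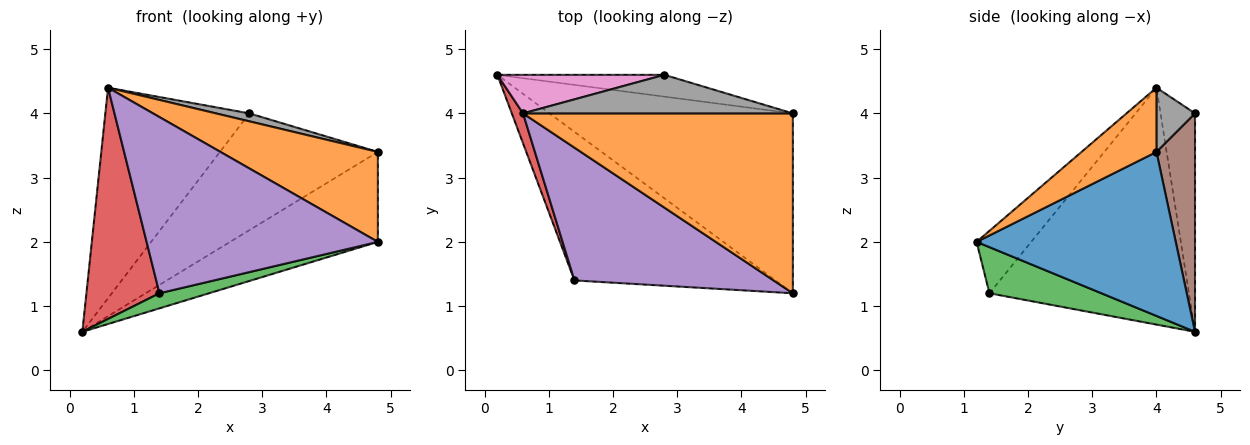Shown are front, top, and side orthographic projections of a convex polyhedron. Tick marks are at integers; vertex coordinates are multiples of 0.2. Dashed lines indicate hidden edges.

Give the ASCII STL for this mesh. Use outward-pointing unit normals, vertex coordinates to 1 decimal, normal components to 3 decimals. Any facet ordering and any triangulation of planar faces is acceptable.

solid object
 facet normal 0.516 0.383 -0.766
  outer loop
   vertex 4.8 1.2 2.0
   vertex 0.2 4.6 0.6
   vertex 4.8 4.0 3.4
  endloop
 endfacet
 facet normal 0.208 -0.437 0.875
  outer loop
   vertex 0.6 4.0 4.4
   vertex 4.8 1.2 2.0
   vertex 4.8 4.0 3.4
  endloop
 endfacet
 facet normal 0.222 -0.098 -0.970
  outer loop
   vertex 1.4 1.4 1.2
   vertex 0.2 4.6 0.6
   vertex 4.8 1.2 2.0
  endloop
 endfacet
 facet normal -0.938 -0.343 0.045
  outer loop
   vertex 1.4 1.4 1.2
   vertex 0.6 4.0 4.4
   vertex 0.2 4.6 0.6
  endloop
 endfacet
 facet normal -0.185 -0.785 0.591
  outer loop
   vertex 1.4 1.4 1.2
   vertex 4.8 1.2 2.0
   vertex 0.6 4.0 4.4
  endloop
 endfacet
 facet normal 0.233 0.956 -0.178
  outer loop
   vertex 2.8 4.6 4.0
   vertex 4.8 4.0 3.4
   vertex 0.2 4.6 0.6
  endloop
 endfacet
 facet normal -0.229 0.957 0.175
  outer loop
   vertex 2.8 4.6 4.0
   vertex 0.2 4.6 0.6
   vertex 0.6 4.0 4.4
  endloop
 endfacet
 facet normal 0.227 -0.197 0.954
  outer loop
   vertex 2.8 4.6 4.0
   vertex 0.6 4.0 4.4
   vertex 4.8 4.0 3.4
  endloop
 endfacet
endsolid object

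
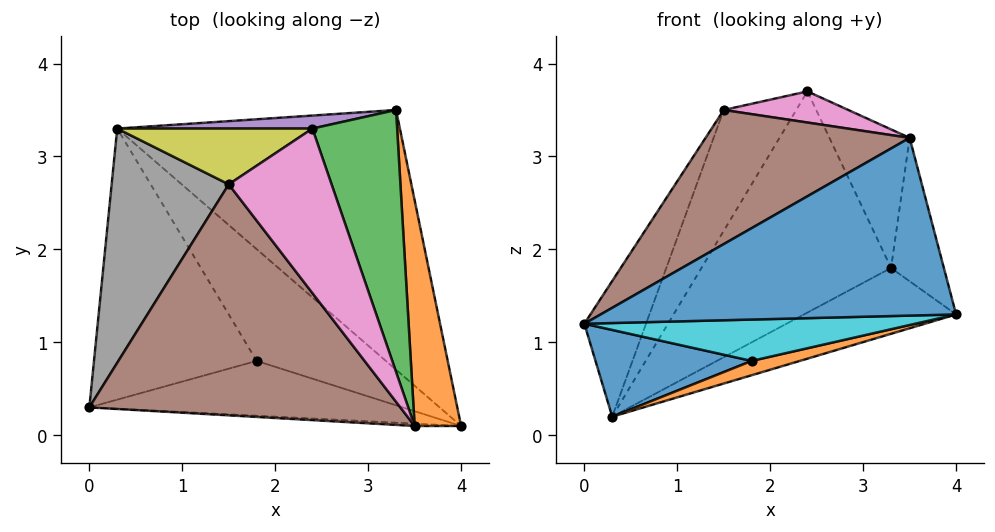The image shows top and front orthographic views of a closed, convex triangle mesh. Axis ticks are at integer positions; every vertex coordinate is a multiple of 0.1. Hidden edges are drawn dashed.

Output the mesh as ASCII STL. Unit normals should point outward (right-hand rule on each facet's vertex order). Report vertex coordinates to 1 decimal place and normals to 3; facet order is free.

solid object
 facet normal -0.050 -0.999 -0.013
  outer loop
   vertex 3.5 0.1 3.2
   vertex 0.0 0.3 1.2
   vertex 4.0 0.1 1.3
  endloop
 endfacet
 facet normal 0.955 0.160 0.251
  outer loop
   vertex 3.5 0.1 3.2
   vertex 4.0 0.1 1.3
   vertex 3.3 3.5 1.8
  endloop
 endfacet
 facet normal 0.870 0.231 0.436
  outer loop
   vertex 3.5 0.1 3.2
   vertex 3.3 3.5 1.8
   vertex 2.4 3.3 3.7
  endloop
 endfacet
 facet normal 0.448 0.220 -0.867
  outer loop
   vertex 0.3 3.3 0.2
   vertex 3.3 3.5 1.8
   vertex 4.0 0.1 1.3
  endloop
 endfacet
 facet normal -0.097 0.994 0.058
  outer loop
   vertex 0.3 3.3 0.2
   vertex 2.4 3.3 3.7
   vertex 3.3 3.5 1.8
  endloop
 endfacet
 facet normal -0.463 -0.445 0.766
  outer loop
   vertex 1.5 2.7 3.5
   vertex 0.0 0.3 1.2
   vertex 3.5 0.1 3.2
  endloop
 endfacet
 facet normal -0.094 -0.185 0.978
  outer loop
   vertex 1.5 2.7 3.5
   vertex 3.5 0.1 3.2
   vertex 2.4 3.3 3.7
  endloop
 endfacet
 facet normal -0.905 0.213 0.368
  outer loop
   vertex 1.5 2.7 3.5
   vertex 0.3 3.3 0.2
   vertex 0.0 0.3 1.2
  endloop
 endfacet
 facet normal -0.573 0.744 0.344
  outer loop
   vertex 1.5 2.7 3.5
   vertex 2.4 3.3 3.7
   vertex 0.3 3.3 0.2
  endloop
 endfacet
 facet normal -0.010 -0.602 -0.798
  outer loop
   vertex 1.8 0.8 0.8
   vertex 4.0 0.1 1.3
   vertex 0.0 0.3 1.2
  endloop
 endfacet
 facet normal -0.126 -0.302 -0.945
  outer loop
   vertex 1.8 0.8 0.8
   vertex 0.0 0.3 1.2
   vertex 0.3 3.3 0.2
  endloop
 endfacet
 facet normal 0.182 -0.125 -0.975
  outer loop
   vertex 1.8 0.8 0.8
   vertex 0.3 3.3 0.2
   vertex 4.0 0.1 1.3
  endloop
 endfacet
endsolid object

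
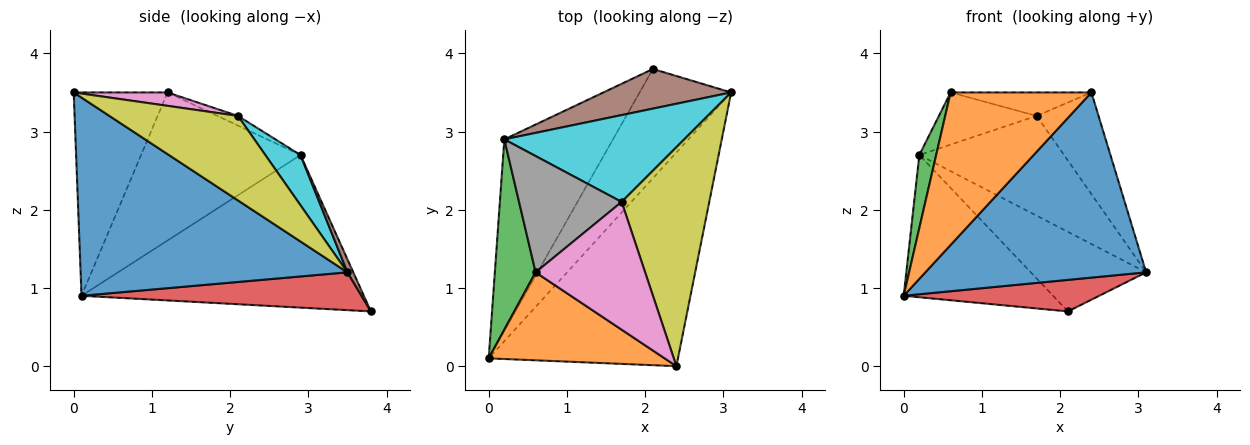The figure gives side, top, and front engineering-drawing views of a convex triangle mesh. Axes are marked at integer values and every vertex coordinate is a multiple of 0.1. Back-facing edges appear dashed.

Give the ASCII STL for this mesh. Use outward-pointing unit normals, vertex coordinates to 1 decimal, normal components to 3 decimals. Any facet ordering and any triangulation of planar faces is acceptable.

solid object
 facet normal 0.621 -0.514 -0.593
  outer loop
   vertex 2.4 0.0 3.5
   vertex 0.0 0.1 0.9
   vertex 3.1 3.5 1.2
  endloop
 endfacet
 facet normal -0.500 -0.750 0.433
  outer loop
   vertex 0.6 1.2 3.5
   vertex 0.0 0.1 0.9
   vertex 2.4 0.0 3.5
  endloop
 endfacet
 facet normal -0.959 -0.101 0.264
  outer loop
   vertex 0.2 2.9 2.7
   vertex 0.0 0.1 0.9
   vertex 0.6 1.2 3.5
  endloop
 endfacet
 facet normal 0.369 -0.258 -0.893
  outer loop
   vertex 2.1 3.8 0.7
   vertex 3.1 3.5 1.2
   vertex 0.0 0.1 0.9
  endloop
 endfacet
 facet normal -0.748 0.396 -0.533
  outer loop
   vertex 2.1 3.8 0.7
   vertex 0.0 0.1 0.9
   vertex 0.2 2.9 2.7
  endloop
 endfacet
 facet normal 0.045 0.894 0.446
  outer loop
   vertex 2.1 3.8 0.7
   vertex 0.2 2.9 2.7
   vertex 3.1 3.5 1.2
  endloop
 endfacet
 facet normal 0.120 0.179 0.976
  outer loop
   vertex 1.7 2.1 3.2
   vertex 0.6 1.2 3.5
   vertex 2.4 0.0 3.5
  endloop
 endfacet
 facet normal -0.086 0.408 0.909
  outer loop
   vertex 1.7 2.1 3.2
   vertex 0.2 2.9 2.7
   vertex 0.6 1.2 3.5
  endloop
 endfacet
 facet normal 0.658 0.317 0.683
  outer loop
   vertex 1.7 2.1 3.2
   vertex 2.4 0.0 3.5
   vertex 3.1 3.5 1.2
  endloop
 endfacet
 facet normal 0.180 0.742 0.646
  outer loop
   vertex 1.7 2.1 3.2
   vertex 3.1 3.5 1.2
   vertex 0.2 2.9 2.7
  endloop
 endfacet
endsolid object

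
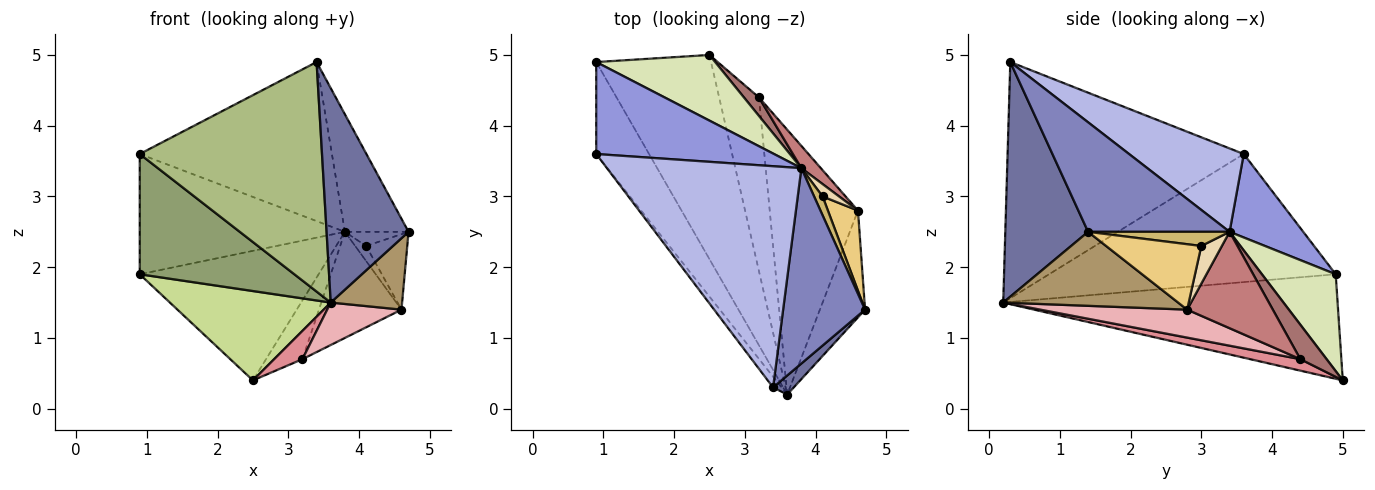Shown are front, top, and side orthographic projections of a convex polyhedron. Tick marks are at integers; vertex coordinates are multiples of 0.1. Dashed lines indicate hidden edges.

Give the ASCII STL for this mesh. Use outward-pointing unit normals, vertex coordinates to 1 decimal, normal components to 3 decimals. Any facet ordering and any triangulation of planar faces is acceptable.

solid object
 facet normal 0.709 -0.702 0.062
  outer loop
   vertex 3.6 0.2 1.5
   vertex 4.7 1.4 2.5
   vertex 3.4 0.3 4.9
  endloop
 endfacet
 facet normal 0.753 0.339 0.563
  outer loop
   vertex 3.8 3.4 2.5
   vertex 3.4 0.3 4.9
   vertex 4.7 1.4 2.5
  endloop
 endfacet
 facet normal 0.274 0.764 0.584
  outer loop
   vertex 0.9 3.6 3.6
   vertex 3.8 3.4 2.5
   vertex 0.9 4.9 1.9
  endloop
 endfacet
 facet normal 0.329 0.551 0.767
  outer loop
   vertex 0.9 3.6 3.6
   vertex 3.4 0.3 4.9
   vertex 3.8 3.4 2.5
  endloop
 endfacet
 facet normal -0.827 -0.446 -0.341
  outer loop
   vertex 0.9 3.6 3.6
   vertex 0.9 4.9 1.9
   vertex 3.6 0.2 1.5
  endloop
 endfacet
 facet normal -0.791 -0.611 -0.029
  outer loop
   vertex 0.9 3.6 3.6
   vertex 3.6 0.2 1.5
   vertex 3.4 0.3 4.9
  endloop
 endfacet
 facet normal -0.640 -0.308 -0.704
  outer loop
   vertex 2.5 5.0 0.4
   vertex 3.6 0.2 1.5
   vertex 0.9 4.9 1.9
  endloop
 endfacet
 facet normal 0.345 0.837 0.424
  outer loop
   vertex 2.5 5.0 0.4
   vertex 0.9 4.9 1.9
   vertex 3.8 3.4 2.5
  endloop
 endfacet
 facet normal 0.806 -0.329 -0.492
  outer loop
   vertex 4.6 2.8 1.4
   vertex 4.7 1.4 2.5
   vertex 3.6 0.2 1.5
  endloop
 endfacet
 facet normal 0.800 0.360 0.480
  outer loop
   vertex 4.1 3.0 2.3
   vertex 3.8 3.4 2.5
   vertex 4.7 1.4 2.5
  endloop
 endfacet
 facet normal 0.846 0.366 0.389
  outer loop
   vertex 4.1 3.0 2.3
   vertex 4.7 1.4 2.5
   vertex 4.6 2.8 1.4
  endloop
 endfacet
 facet normal 0.824 0.438 0.360
  outer loop
   vertex 4.1 3.0 2.3
   vertex 4.6 2.8 1.4
   vertex 3.8 3.4 2.5
  endloop
 endfacet
 facet normal 0.567 0.786 0.247
  outer loop
   vertex 3.2 4.4 0.7
   vertex 2.5 5.0 0.4
   vertex 3.8 3.4 2.5
  endloop
 endfacet
 facet normal 0.713 0.687 0.144
  outer loop
   vertex 3.2 4.4 0.7
   vertex 3.8 3.4 2.5
   vertex 4.6 2.8 1.4
  endloop
 endfacet
 facet normal 0.274 -0.155 -0.949
  outer loop
   vertex 3.2 4.4 0.7
   vertex 3.6 0.2 1.5
   vertex 2.5 5.0 0.4
  endloop
 endfacet
 facet normal 0.299 -0.151 -0.942
  outer loop
   vertex 3.2 4.4 0.7
   vertex 4.6 2.8 1.4
   vertex 3.6 0.2 1.5
  endloop
 endfacet
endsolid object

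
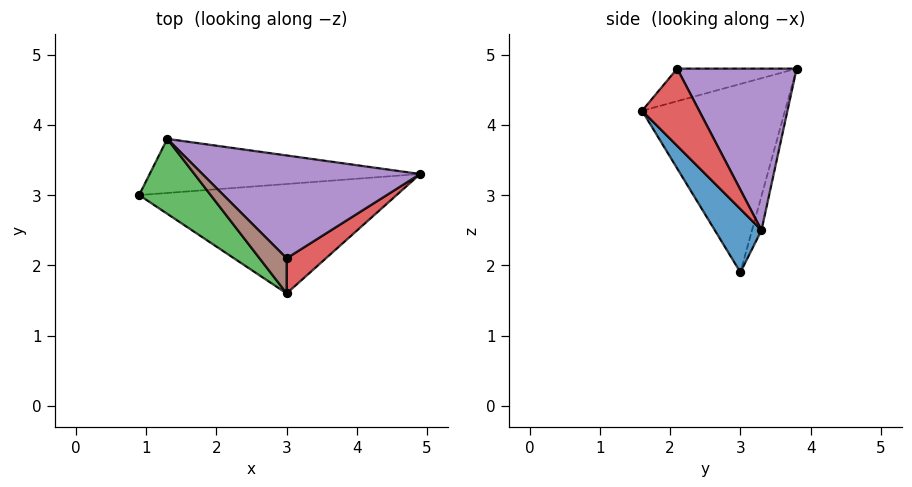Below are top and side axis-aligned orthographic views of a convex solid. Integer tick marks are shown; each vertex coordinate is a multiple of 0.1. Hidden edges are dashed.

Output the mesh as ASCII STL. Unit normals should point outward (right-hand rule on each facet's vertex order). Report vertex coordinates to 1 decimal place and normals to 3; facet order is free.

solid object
 facet normal 0.150 -0.778 -0.610
  outer loop
   vertex 3.0 1.6 4.2
   vertex 0.9 3.0 1.9
   vertex 4.9 3.3 2.5
  endloop
 endfacet
 facet normal -0.033 0.965 -0.262
  outer loop
   vertex 1.3 3.8 4.8
   vertex 4.9 3.3 2.5
   vertex 0.9 3.0 1.9
  endloop
 endfacet
 facet normal -0.723 -0.634 0.275
  outer loop
   vertex 1.3 3.8 4.8
   vertex 0.9 3.0 1.9
   vertex 3.0 1.6 4.2
  endloop
 endfacet
 facet normal 0.783 -0.478 0.398
  outer loop
   vertex 3.0 2.1 4.8
   vertex 3.0 1.6 4.2
   vertex 4.9 3.3 2.5
  endloop
 endfacet
 facet normal 0.512 0.512 0.690
  outer loop
   vertex 3.0 2.1 4.8
   vertex 4.9 3.3 2.5
   vertex 1.3 3.8 4.8
  endloop
 endfacet
 facet normal -0.609 -0.609 0.508
  outer loop
   vertex 3.0 2.1 4.8
   vertex 1.3 3.8 4.8
   vertex 3.0 1.6 4.2
  endloop
 endfacet
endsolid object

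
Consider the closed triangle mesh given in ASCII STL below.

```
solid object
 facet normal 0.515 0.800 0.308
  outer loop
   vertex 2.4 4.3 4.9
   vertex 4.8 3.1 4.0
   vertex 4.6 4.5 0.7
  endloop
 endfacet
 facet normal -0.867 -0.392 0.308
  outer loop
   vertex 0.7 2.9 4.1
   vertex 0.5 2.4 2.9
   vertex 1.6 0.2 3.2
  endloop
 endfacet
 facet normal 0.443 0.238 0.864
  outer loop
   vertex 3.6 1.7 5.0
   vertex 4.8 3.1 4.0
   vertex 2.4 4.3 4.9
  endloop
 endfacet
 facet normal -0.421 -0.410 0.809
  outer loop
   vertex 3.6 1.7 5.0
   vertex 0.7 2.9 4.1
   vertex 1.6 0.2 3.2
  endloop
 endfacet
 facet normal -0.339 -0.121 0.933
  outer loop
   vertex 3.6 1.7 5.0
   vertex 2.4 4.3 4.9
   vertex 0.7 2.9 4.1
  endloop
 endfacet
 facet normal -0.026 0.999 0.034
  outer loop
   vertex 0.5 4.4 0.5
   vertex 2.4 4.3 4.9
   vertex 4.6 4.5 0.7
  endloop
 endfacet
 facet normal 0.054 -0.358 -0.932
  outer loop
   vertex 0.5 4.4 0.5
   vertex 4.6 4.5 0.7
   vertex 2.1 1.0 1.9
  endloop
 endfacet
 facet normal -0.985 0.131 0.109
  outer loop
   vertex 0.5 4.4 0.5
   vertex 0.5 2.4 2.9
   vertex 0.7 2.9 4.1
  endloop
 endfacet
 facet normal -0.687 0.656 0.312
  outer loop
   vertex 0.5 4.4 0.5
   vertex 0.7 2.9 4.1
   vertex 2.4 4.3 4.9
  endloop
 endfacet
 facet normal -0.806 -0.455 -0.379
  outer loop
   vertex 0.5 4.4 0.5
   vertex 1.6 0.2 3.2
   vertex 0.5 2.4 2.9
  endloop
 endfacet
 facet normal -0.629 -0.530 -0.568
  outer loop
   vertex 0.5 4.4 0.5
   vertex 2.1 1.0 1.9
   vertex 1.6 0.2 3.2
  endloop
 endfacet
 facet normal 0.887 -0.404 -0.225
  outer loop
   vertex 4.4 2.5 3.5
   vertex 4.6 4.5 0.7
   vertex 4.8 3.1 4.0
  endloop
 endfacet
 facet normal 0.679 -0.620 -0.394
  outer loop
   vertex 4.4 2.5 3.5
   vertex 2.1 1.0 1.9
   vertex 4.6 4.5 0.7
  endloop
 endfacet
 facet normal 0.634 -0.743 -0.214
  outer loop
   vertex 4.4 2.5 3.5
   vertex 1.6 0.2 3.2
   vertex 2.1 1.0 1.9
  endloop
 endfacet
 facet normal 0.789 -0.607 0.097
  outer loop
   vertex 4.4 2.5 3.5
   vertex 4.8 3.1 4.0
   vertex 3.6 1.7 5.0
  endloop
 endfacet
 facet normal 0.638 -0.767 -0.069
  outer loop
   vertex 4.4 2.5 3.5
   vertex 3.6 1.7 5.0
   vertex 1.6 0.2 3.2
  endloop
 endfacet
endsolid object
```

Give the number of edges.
24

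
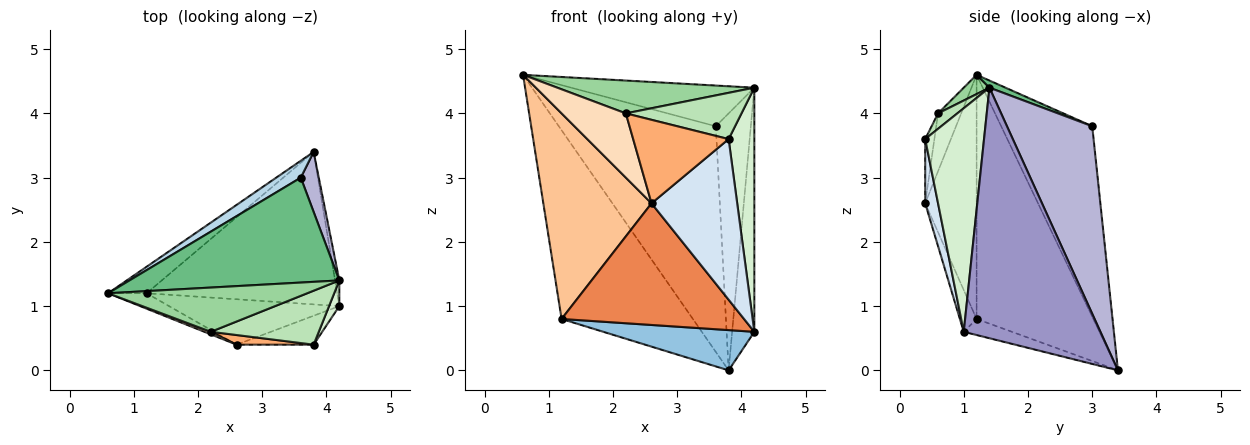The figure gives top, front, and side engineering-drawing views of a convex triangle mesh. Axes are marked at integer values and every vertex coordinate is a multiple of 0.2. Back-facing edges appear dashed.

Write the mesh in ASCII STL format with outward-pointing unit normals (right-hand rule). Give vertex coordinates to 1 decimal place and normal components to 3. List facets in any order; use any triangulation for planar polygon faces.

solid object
 facet normal -0.661 0.743 -0.104
  outer loop
   vertex 1.2 1.2 0.8
   vertex 0.6 1.2 4.6
   vertex 3.8 3.4 0.0
  endloop
 endfacet
 facet normal -0.081 -0.254 -0.964
  outer loop
   vertex 1.2 1.2 0.8
   vertex 3.8 3.4 0.0
   vertex 4.2 1.0 0.6
  endloop
 endfacet
 facet normal -0.501 0.863 0.065
  outer loop
   vertex 3.6 3.0 3.8
   vertex 3.8 3.4 0.0
   vertex 0.6 1.2 4.6
  endloop
 endfacet
 facet normal 0.146 -0.974 -0.175
  outer loop
   vertex 2.6 0.4 2.6
   vertex 4.2 1.0 0.6
   vertex 3.8 0.4 3.6
  endloop
 endfacet
 facet normal -0.085 -0.933 -0.348
  outer loop
   vertex 2.6 0.4 2.6
   vertex 1.2 1.2 0.8
   vertex 4.2 1.0 0.6
  endloop
 endfacet
 facet normal -0.095 -0.989 0.114
  outer loop
   vertex 2.6 0.4 2.6
   vertex 3.8 0.4 3.6
   vertex 2.2 0.6 4.0
  endloop
 endfacet
 facet normal -0.428 -0.901 -0.068
  outer loop
   vertex 2.6 0.4 2.6
   vertex 0.6 1.2 4.6
   vertex 1.2 1.2 0.8
  endloop
 endfacet
 facet normal -0.338 -0.940 0.038
  outer loop
   vertex 2.6 0.4 2.6
   vertex 2.2 0.6 4.0
   vertex 0.6 1.2 4.6
  endloop
 endfacet
 facet normal 0.032 0.361 0.932
  outer loop
   vertex 4.2 1.4 4.4
   vertex 3.6 3.0 3.8
   vertex 0.6 1.2 4.6
  endloop
 endfacet
 facet normal 0.077 -0.594 0.801
  outer loop
   vertex 4.2 1.4 4.4
   vertex 0.6 1.2 4.6
   vertex 2.2 0.6 4.0
  endloop
 endfacet
 facet normal 0.108 -0.647 0.755
  outer loop
   vertex 4.2 1.4 4.4
   vertex 2.2 0.6 4.0
   vertex 3.8 0.4 3.6
  endloop
 endfacet
 facet normal 0.916 -0.400 0.042
  outer loop
   vertex 4.2 1.4 4.4
   vertex 3.8 0.4 3.6
   vertex 4.2 1.0 0.6
  endloop
 endfacet
 facet normal 0.987 0.160 -0.017
  outer loop
   vertex 4.2 1.4 4.4
   vertex 4.2 1.0 0.6
   vertex 3.8 3.4 0.0
  endloop
 endfacet
 facet normal 0.921 0.379 0.088
  outer loop
   vertex 4.2 1.4 4.4
   vertex 3.8 3.4 0.0
   vertex 3.6 3.0 3.8
  endloop
 endfacet
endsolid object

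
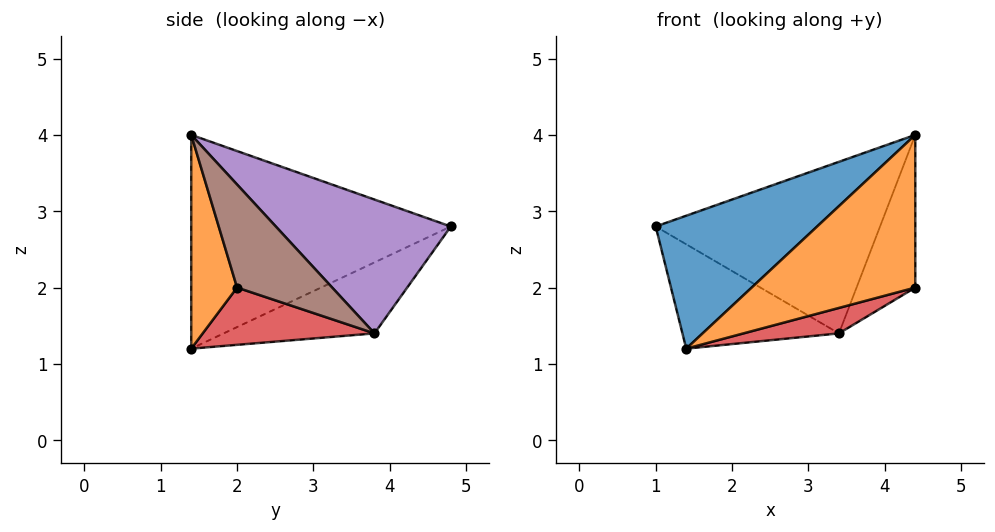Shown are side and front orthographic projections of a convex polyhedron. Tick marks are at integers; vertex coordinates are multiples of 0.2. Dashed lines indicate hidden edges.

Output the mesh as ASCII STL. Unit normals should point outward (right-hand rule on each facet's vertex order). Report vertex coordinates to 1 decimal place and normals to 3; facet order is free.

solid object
 facet normal -0.628 -0.391 0.673
  outer loop
   vertex 4.4 1.4 4.0
   vertex 1.0 4.8 2.8
   vertex 1.4 1.4 1.2
  endloop
 endfacet
 facet normal 0.259 -0.925 -0.278
  outer loop
   vertex 4.4 1.4 4.0
   vertex 1.4 1.4 1.2
   vertex 4.4 2.0 2.0
  endloop
 endfacet
 facet normal -0.351 0.365 -0.862
  outer loop
   vertex 3.4 3.8 1.4
   vertex 1.4 1.4 1.2
   vertex 1.0 4.8 2.8
  endloop
 endfacet
 facet normal 0.284 -0.158 -0.946
  outer loop
   vertex 3.4 3.8 1.4
   vertex 4.4 2.0 2.0
   vertex 1.4 1.4 1.2
  endloop
 endfacet
 facet normal 0.552 0.708 0.441
  outer loop
   vertex 3.4 3.8 1.4
   vertex 1.0 4.8 2.8
   vertex 4.4 1.4 4.0
  endloop
 endfacet
 facet normal 0.841 0.519 0.156
  outer loop
   vertex 3.4 3.8 1.4
   vertex 4.4 1.4 4.0
   vertex 4.4 2.0 2.0
  endloop
 endfacet
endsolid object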